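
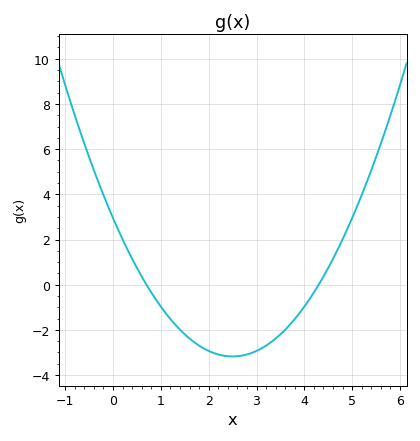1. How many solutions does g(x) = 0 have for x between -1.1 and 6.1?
2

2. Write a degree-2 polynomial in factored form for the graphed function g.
y = 0.98(x - 0.7)(x - 4.3)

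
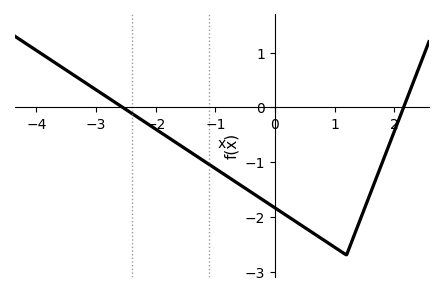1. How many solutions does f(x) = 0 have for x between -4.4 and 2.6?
2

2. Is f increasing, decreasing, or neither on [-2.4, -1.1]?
decreasing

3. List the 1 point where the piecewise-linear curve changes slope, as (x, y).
(1.2, -2.7)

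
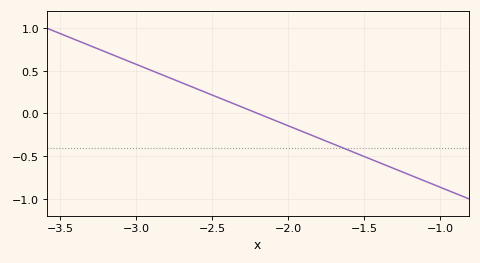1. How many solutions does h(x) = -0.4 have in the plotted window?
1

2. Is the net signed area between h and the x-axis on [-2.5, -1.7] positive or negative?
negative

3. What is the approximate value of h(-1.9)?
-0.216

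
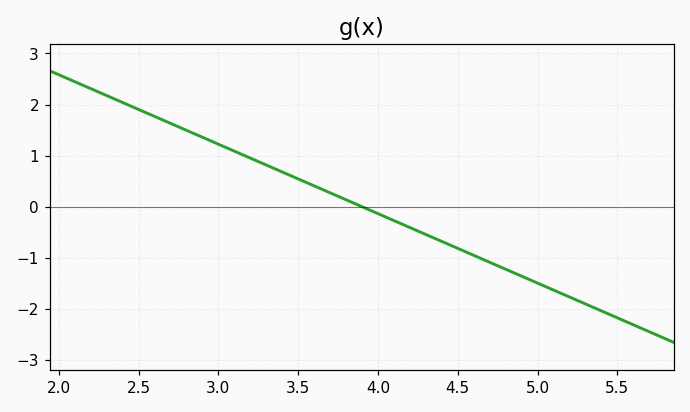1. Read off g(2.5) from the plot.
1.9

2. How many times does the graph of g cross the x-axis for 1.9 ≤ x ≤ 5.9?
1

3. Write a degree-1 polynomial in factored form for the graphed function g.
y = -1.36(x - 3.9)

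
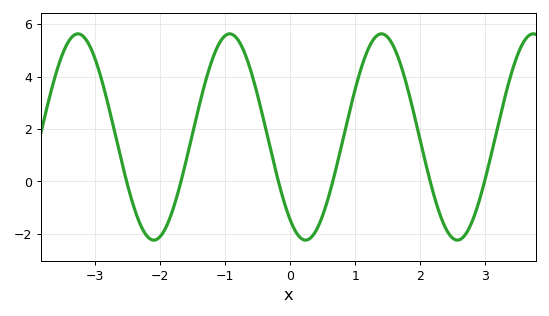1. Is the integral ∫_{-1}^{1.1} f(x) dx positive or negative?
positive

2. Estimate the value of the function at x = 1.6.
5.09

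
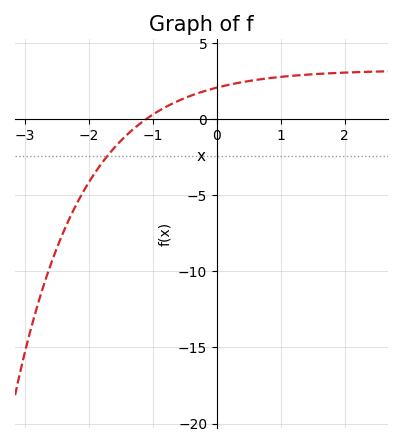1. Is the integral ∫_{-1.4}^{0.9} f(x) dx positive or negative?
positive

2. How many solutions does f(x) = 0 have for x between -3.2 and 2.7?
1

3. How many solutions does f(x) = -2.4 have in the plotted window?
1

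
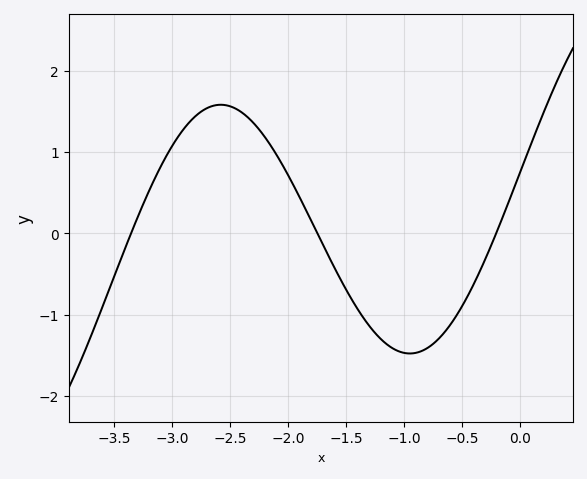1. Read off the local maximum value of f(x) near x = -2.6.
1.6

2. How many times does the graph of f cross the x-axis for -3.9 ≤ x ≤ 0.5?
3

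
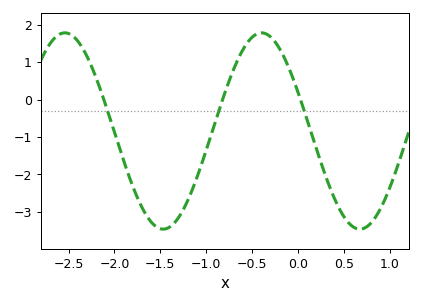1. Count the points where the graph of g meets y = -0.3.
3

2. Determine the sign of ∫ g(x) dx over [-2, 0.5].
negative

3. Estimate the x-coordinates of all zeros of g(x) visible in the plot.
-2.12, -0.821, 0.029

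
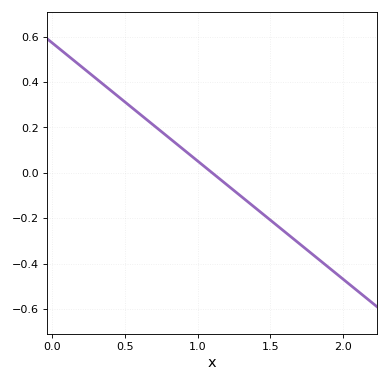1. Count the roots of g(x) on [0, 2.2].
1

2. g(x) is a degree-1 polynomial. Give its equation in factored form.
y = -0.52(x - 1.1)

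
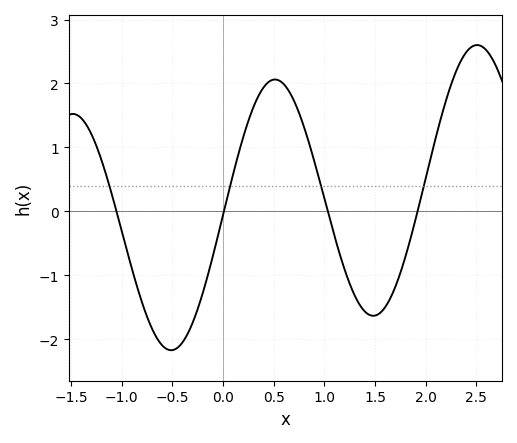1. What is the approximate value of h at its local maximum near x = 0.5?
2.1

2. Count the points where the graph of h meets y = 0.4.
4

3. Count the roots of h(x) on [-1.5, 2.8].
4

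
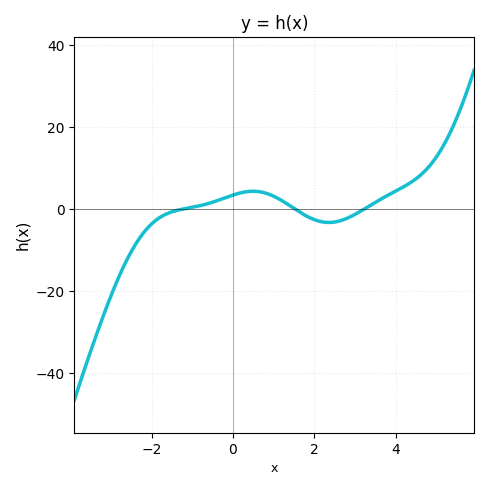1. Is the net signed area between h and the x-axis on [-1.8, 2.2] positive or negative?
positive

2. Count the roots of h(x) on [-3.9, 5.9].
3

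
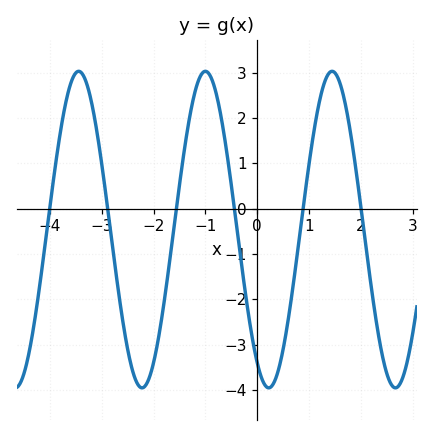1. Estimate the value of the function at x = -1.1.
2.9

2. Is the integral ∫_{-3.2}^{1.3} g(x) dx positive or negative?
negative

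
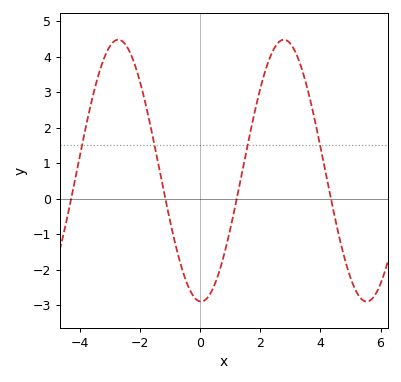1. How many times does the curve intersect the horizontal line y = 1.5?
4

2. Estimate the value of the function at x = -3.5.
3.1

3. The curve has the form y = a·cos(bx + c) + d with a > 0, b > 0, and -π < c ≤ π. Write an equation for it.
y = 3.69cos(1.1x + 3.1) + 0.79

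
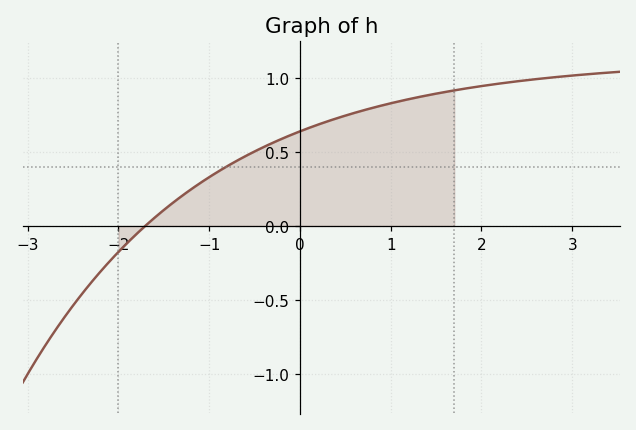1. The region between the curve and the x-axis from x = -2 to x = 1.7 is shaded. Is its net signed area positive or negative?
positive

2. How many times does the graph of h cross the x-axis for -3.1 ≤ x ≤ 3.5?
1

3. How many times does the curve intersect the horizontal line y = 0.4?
1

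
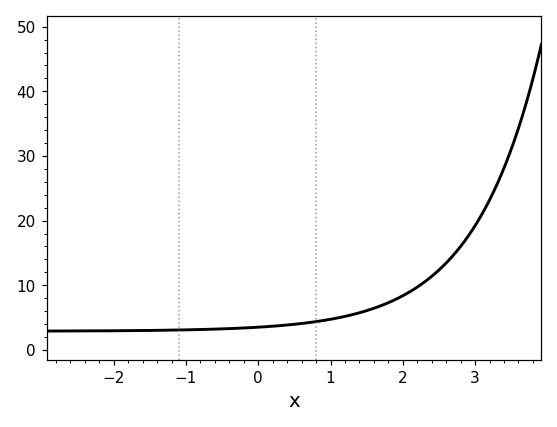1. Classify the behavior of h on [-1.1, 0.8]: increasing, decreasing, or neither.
increasing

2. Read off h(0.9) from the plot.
4.54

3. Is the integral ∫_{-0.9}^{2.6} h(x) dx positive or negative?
positive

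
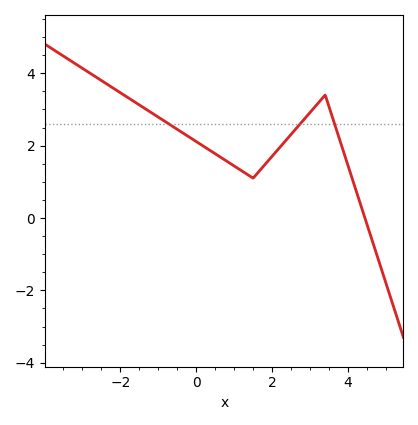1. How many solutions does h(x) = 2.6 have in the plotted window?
3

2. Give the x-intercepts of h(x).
4.45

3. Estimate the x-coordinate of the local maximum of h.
3.4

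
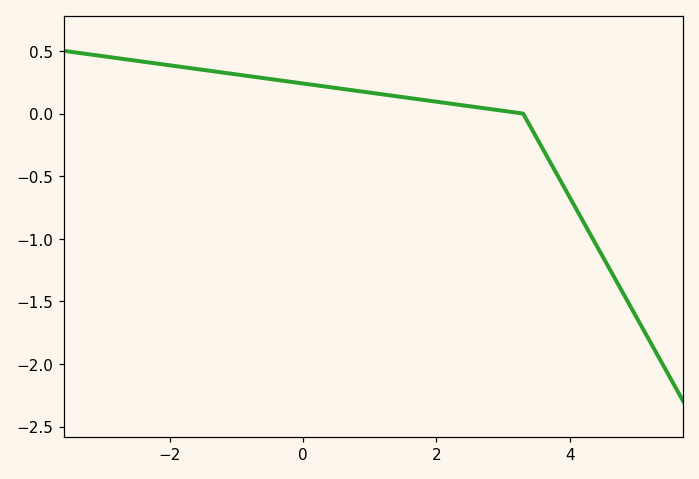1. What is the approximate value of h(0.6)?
0.2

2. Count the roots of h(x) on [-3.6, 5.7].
1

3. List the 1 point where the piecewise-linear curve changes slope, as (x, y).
(3.3, 0)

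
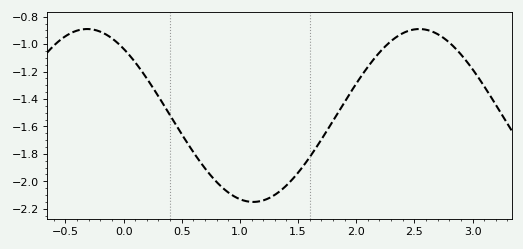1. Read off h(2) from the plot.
-1.28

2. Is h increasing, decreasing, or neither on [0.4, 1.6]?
neither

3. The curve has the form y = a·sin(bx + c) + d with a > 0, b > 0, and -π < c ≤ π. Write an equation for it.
y = 0.63sin(2.2x + 2.3) - 1.52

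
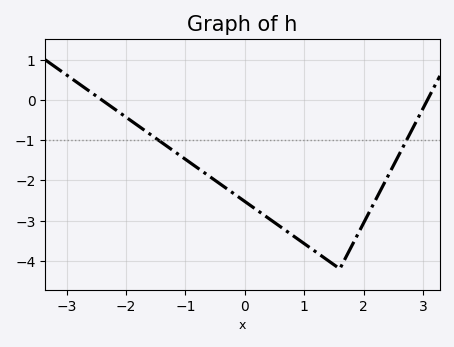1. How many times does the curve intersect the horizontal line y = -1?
2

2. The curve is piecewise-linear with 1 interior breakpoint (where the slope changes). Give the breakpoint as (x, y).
(1.6, -4.2)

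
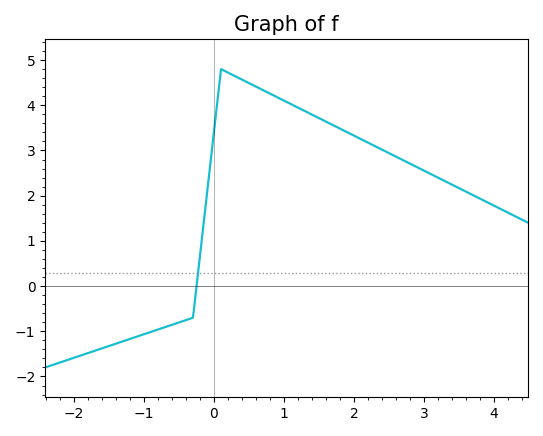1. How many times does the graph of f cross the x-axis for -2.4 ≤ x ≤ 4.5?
1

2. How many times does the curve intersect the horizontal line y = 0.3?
1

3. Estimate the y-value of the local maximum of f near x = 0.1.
4.8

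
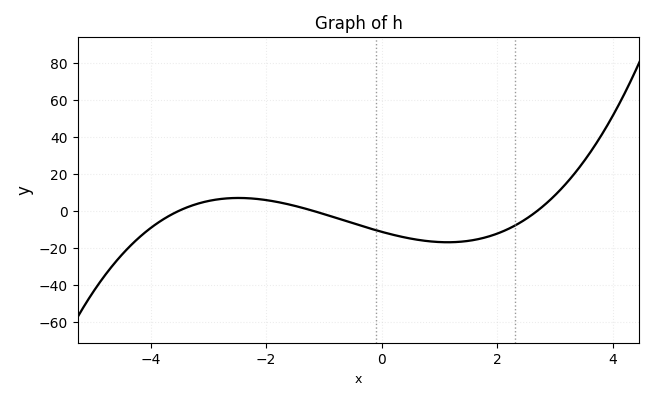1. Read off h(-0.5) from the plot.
-6.79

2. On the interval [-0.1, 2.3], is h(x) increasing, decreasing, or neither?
neither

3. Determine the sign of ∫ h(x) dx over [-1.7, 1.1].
negative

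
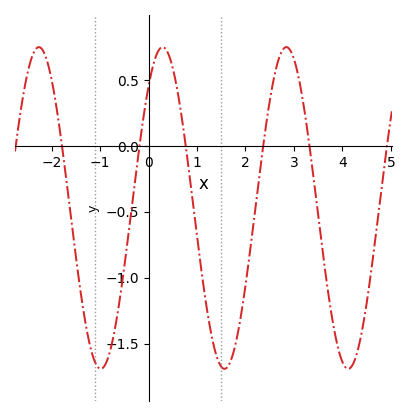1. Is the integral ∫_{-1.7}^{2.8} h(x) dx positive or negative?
negative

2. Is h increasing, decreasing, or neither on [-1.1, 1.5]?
neither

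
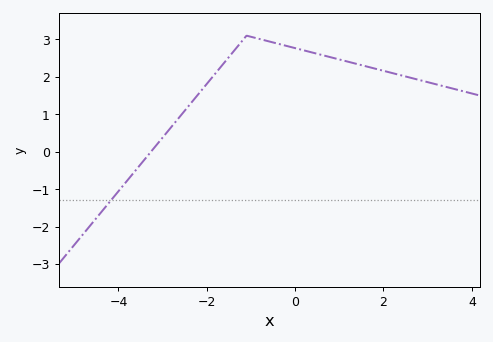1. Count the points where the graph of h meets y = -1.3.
1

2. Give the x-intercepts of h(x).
-3.26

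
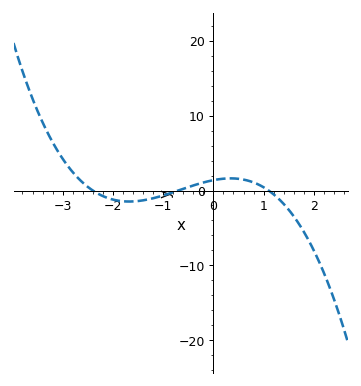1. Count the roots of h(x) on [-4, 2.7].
3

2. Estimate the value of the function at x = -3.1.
5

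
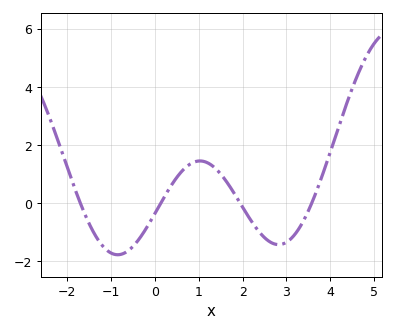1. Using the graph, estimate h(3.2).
-1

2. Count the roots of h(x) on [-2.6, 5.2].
4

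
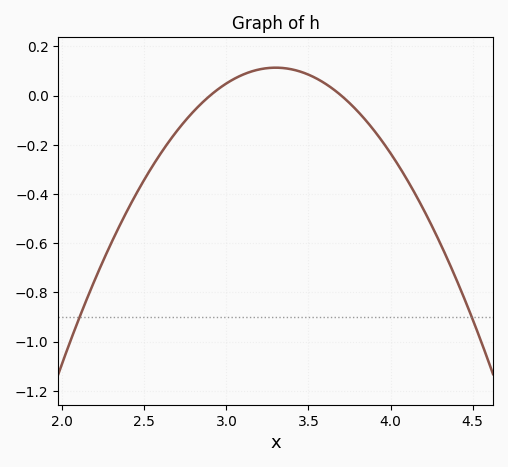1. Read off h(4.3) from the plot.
-0.596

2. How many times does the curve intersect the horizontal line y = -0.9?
2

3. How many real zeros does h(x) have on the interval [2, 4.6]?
2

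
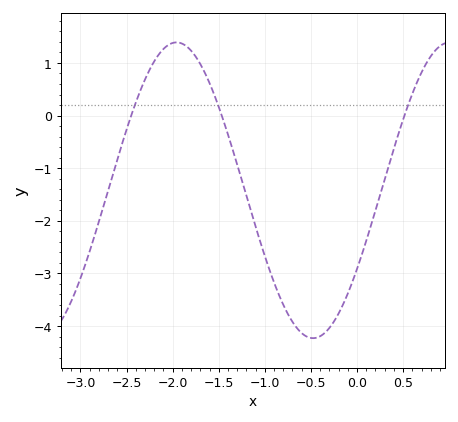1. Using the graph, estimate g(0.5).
-0.075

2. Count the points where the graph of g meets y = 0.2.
3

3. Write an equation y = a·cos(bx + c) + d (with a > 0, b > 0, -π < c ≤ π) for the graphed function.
y = 2.81cos(2.12x - 2.13) - 1.42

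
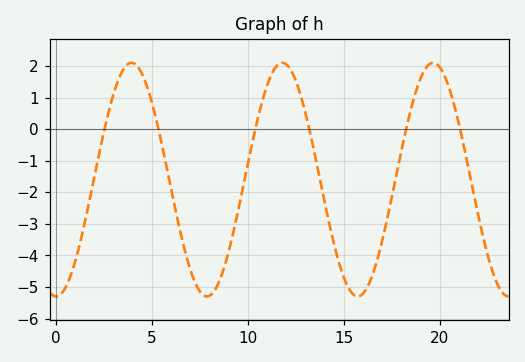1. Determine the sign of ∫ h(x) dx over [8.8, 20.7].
negative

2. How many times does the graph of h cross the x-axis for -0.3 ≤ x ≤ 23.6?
6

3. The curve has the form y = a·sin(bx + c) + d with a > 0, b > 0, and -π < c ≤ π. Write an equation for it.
y = 3.7sin(0.8x - 1.6) - 1.6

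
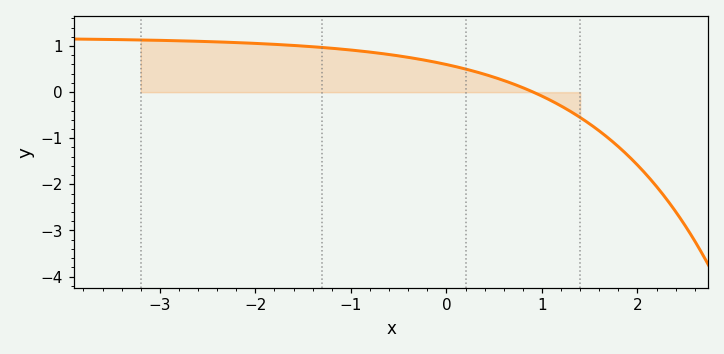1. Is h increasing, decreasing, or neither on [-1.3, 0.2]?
decreasing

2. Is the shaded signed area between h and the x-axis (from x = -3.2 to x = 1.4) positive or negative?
positive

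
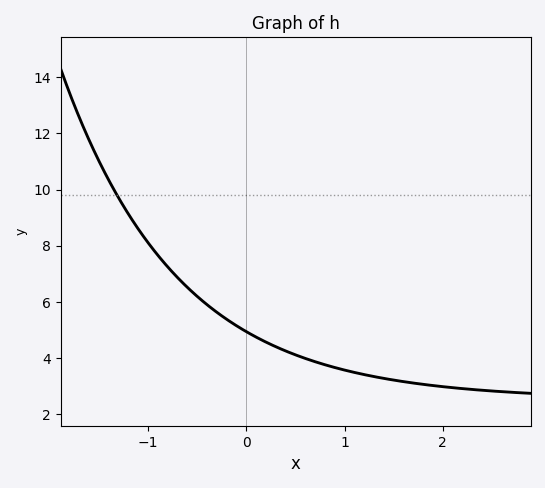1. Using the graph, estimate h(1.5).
3.2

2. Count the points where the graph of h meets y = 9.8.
1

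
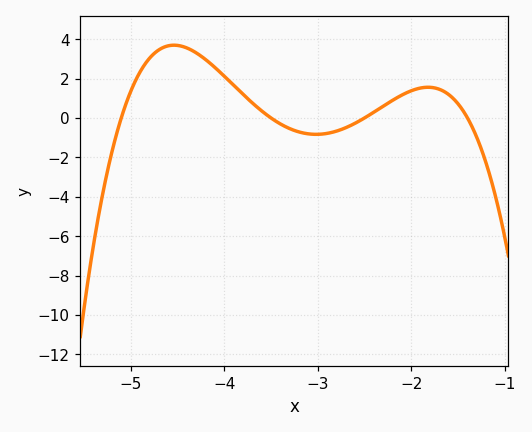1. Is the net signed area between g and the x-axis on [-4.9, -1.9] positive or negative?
positive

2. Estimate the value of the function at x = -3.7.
0.765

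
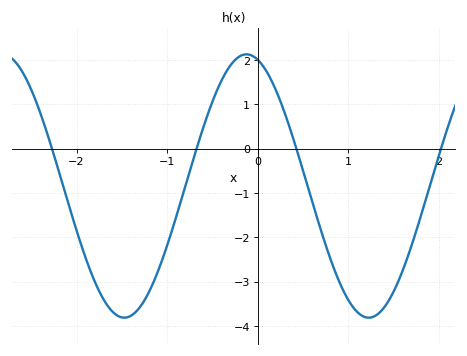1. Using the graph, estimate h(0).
2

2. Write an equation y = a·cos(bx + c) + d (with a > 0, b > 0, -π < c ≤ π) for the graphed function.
y = 2.97cos(2.33x + 0.292) - 0.84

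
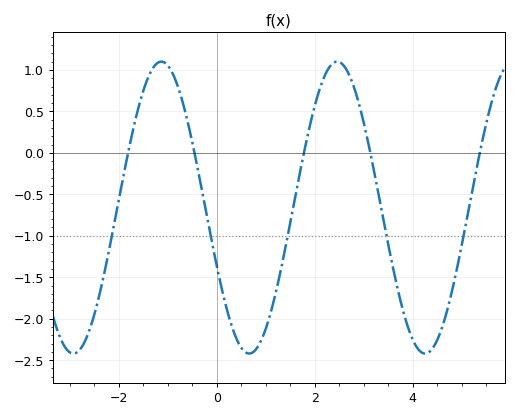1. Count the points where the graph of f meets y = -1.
5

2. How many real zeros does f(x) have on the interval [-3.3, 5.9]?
5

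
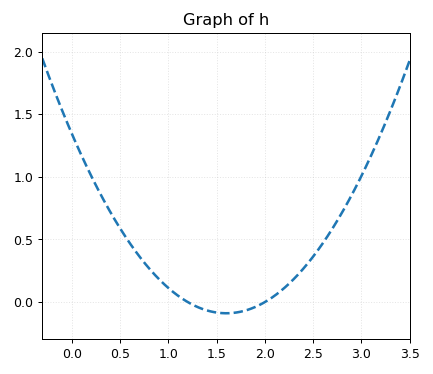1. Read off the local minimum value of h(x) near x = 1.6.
-0.09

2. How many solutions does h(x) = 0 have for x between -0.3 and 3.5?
2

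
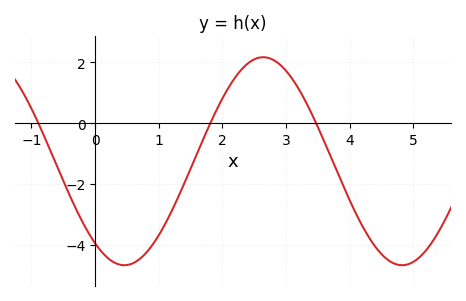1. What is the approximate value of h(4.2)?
-3.38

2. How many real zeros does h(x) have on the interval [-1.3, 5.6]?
3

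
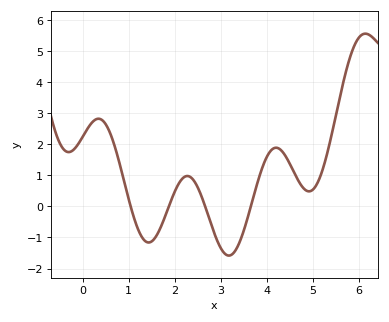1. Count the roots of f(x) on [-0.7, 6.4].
4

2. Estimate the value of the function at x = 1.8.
-0.285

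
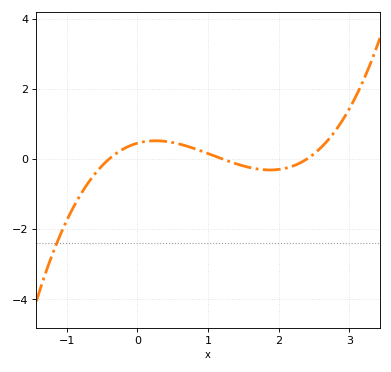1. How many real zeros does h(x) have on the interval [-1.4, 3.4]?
3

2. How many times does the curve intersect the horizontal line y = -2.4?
1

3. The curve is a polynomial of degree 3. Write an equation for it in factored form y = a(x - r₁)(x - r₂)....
y = 0.39(x + 0.4)(x - 1.2)(x - 2.4)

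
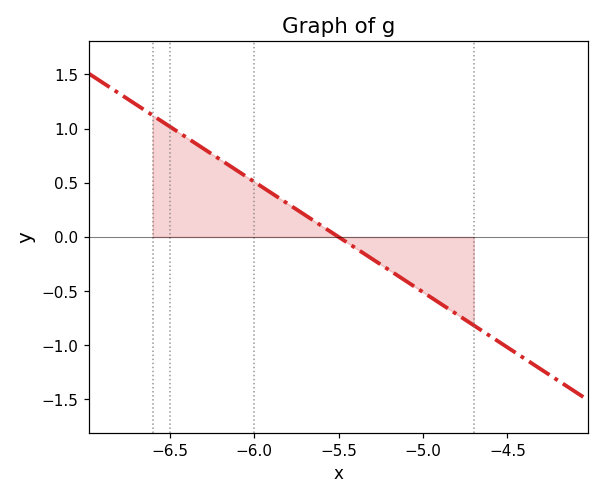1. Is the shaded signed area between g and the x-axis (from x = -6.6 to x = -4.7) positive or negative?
positive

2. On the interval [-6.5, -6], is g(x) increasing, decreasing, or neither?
decreasing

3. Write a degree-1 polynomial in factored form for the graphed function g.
y = -1.02(x + 5.5)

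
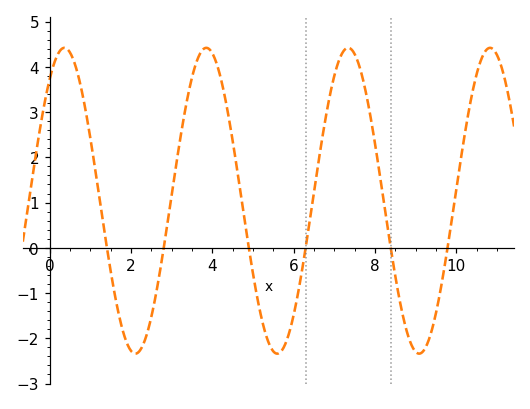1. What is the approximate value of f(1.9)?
-2.11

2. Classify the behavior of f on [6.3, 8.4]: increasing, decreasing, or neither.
neither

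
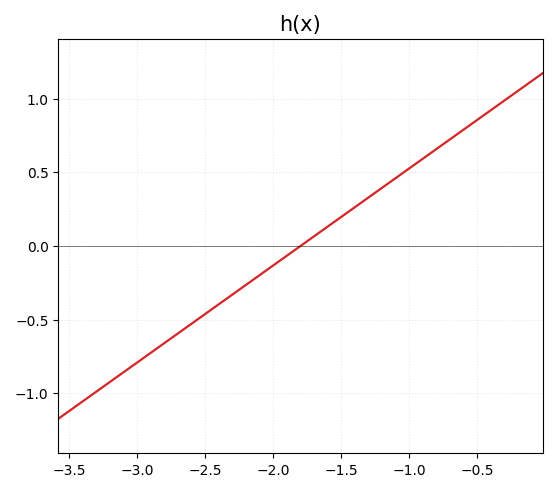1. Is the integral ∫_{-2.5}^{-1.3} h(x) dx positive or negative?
negative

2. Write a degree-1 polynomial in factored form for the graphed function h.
y = 0.66(x + 1.8)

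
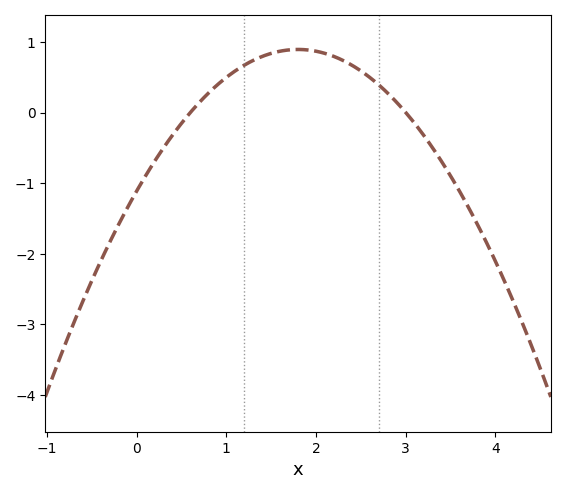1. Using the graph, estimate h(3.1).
-0.2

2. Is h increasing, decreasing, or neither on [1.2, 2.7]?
neither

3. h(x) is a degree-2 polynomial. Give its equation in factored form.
y = -0.62(x - 0.6)(x - 3)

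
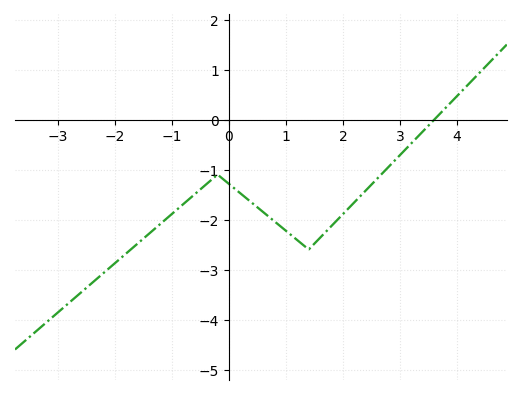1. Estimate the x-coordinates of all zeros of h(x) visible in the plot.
3.6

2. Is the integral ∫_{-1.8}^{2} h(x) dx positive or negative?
negative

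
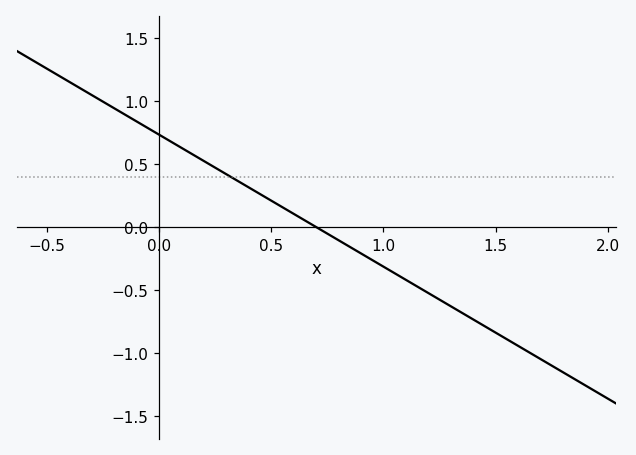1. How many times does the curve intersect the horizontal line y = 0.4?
1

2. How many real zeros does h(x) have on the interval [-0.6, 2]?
1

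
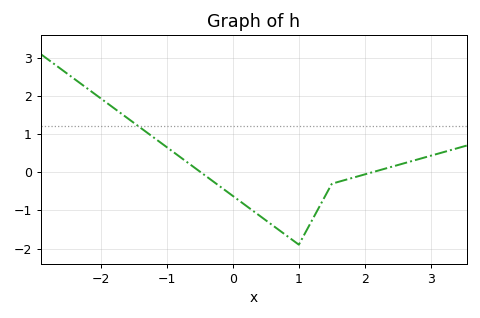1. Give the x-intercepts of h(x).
-0.5, 2.1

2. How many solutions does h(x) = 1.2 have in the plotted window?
1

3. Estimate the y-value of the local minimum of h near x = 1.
-1.9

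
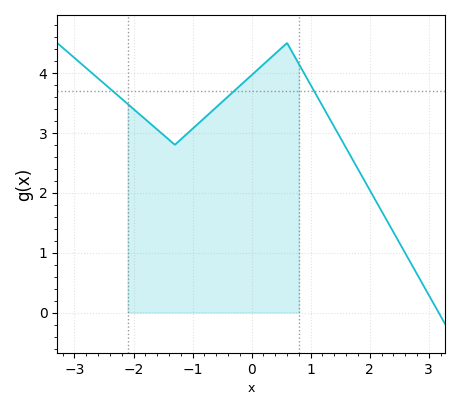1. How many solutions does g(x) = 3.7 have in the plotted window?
3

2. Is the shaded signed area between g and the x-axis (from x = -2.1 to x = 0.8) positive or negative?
positive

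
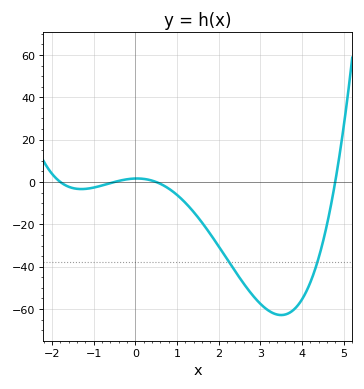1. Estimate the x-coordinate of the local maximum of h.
0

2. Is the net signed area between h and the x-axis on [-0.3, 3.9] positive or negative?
negative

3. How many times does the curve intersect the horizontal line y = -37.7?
2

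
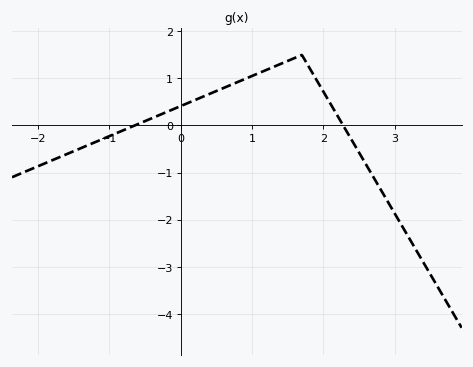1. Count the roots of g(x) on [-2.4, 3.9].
2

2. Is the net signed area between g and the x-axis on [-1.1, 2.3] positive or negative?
positive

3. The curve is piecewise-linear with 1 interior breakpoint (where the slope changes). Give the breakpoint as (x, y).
(1.7, 1.5)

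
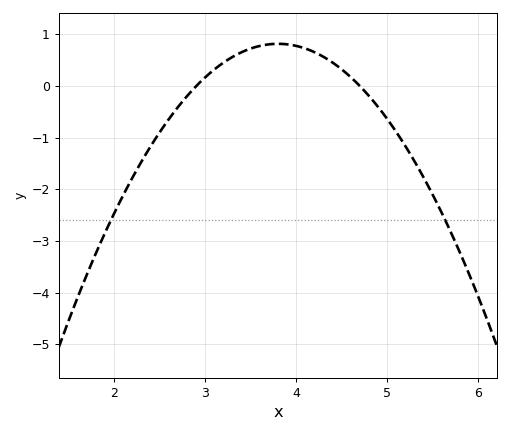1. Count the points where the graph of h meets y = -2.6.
2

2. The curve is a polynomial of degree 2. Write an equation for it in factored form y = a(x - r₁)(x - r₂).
y = -1.01(x - 2.9)(x - 4.7)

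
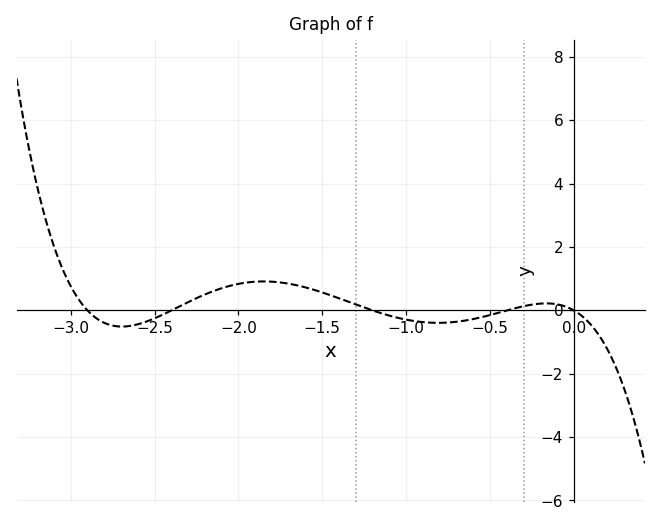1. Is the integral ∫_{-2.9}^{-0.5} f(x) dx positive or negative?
positive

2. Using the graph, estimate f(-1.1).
-0.2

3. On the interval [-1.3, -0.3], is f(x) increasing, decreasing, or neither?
neither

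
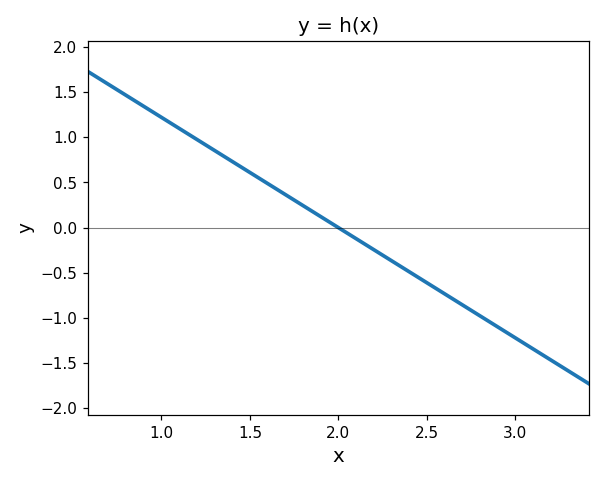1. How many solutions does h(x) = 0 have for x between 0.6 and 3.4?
1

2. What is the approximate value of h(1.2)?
1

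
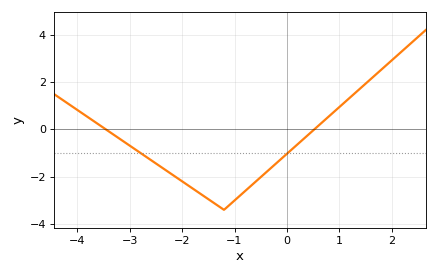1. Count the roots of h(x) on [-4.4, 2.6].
2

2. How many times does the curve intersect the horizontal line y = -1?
2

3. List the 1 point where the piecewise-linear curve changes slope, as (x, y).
(-1.2, -3.4)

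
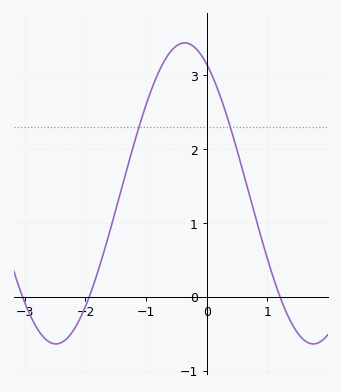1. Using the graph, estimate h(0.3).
2.5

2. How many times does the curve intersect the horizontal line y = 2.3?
2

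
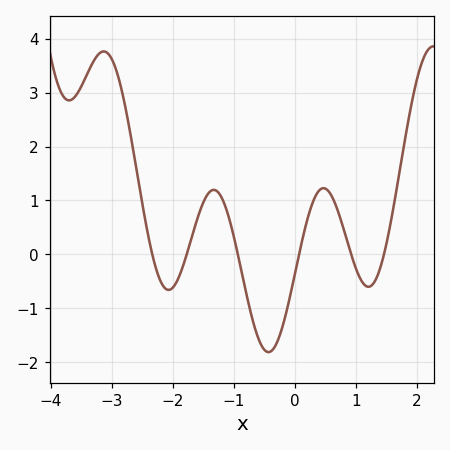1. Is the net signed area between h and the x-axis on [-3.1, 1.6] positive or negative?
positive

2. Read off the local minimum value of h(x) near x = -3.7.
2.9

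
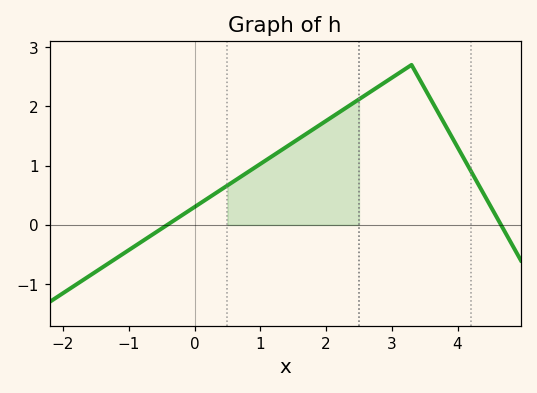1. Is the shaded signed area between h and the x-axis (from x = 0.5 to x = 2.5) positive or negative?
positive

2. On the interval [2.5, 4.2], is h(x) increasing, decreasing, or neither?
neither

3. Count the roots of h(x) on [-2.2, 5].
2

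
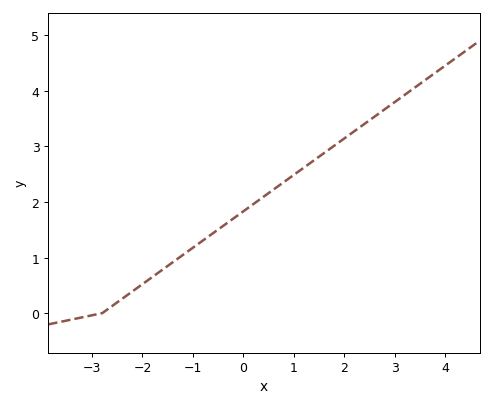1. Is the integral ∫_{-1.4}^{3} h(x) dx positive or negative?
positive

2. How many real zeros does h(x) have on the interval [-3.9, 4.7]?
1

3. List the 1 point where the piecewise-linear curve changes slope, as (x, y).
(-2.8, 0)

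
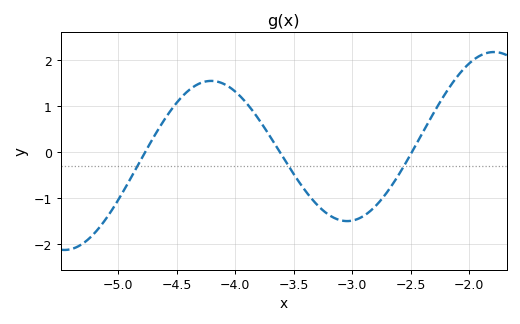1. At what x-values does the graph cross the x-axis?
-4.8, -3.6, -2.5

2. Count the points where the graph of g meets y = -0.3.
3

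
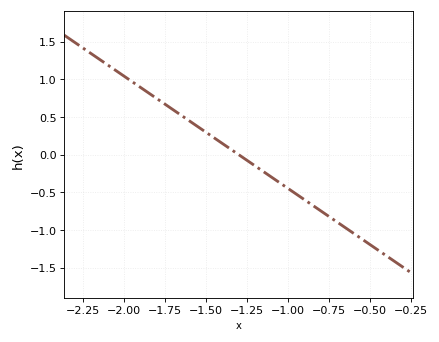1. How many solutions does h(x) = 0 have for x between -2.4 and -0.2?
1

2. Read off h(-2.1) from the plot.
1.19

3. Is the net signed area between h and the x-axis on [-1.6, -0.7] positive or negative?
negative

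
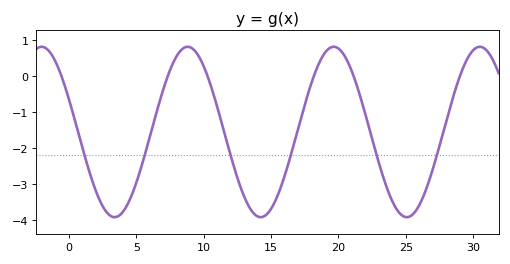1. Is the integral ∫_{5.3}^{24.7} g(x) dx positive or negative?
negative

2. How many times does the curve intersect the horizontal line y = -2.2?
6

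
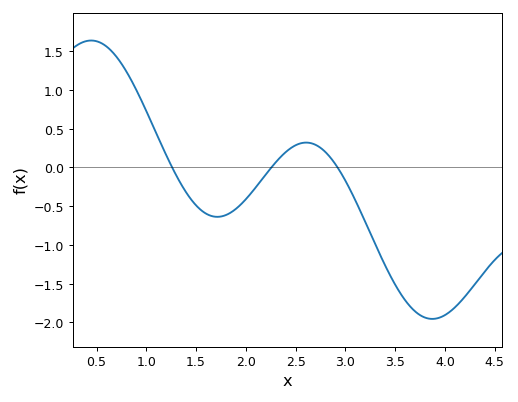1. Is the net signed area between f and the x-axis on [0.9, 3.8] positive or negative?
negative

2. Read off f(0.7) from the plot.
1.43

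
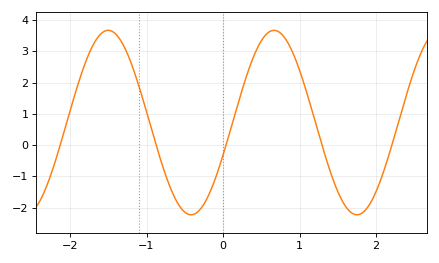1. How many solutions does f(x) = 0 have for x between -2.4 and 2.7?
5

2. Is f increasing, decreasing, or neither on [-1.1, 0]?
neither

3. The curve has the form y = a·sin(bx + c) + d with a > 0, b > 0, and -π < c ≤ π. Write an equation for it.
y = 2.95sin(2.9x - 0.36) + 0.72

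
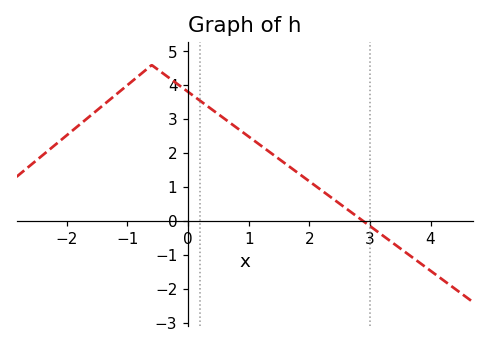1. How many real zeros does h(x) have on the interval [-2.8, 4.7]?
1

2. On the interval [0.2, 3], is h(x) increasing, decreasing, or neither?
decreasing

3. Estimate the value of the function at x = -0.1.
3.9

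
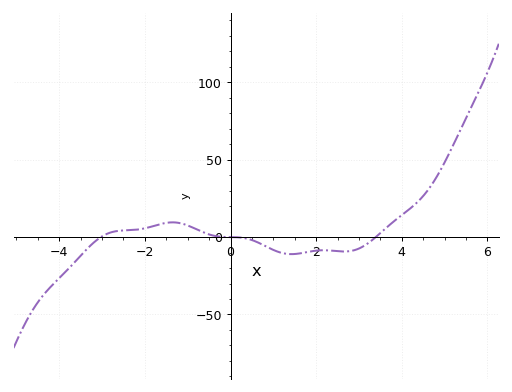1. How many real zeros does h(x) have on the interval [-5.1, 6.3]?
3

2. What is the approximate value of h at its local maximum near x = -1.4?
9.53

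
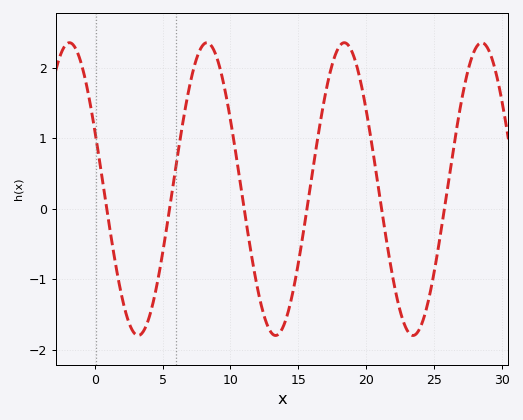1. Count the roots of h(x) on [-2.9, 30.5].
6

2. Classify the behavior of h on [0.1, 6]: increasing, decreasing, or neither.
neither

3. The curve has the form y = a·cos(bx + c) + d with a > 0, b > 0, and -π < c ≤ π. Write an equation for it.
y = 2.08cos(0.62x + 1.2) + 0.28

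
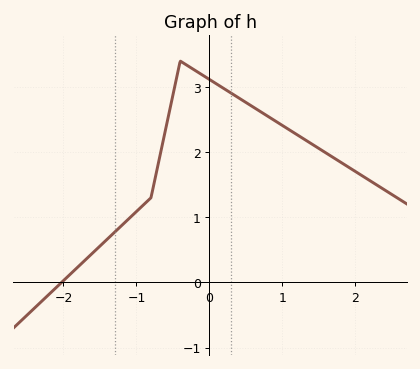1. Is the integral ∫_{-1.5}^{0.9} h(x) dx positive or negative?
positive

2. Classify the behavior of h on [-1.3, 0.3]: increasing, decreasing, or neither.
neither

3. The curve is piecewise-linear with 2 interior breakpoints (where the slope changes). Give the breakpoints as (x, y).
(-0.8, 1.3); (-0.4, 3.4)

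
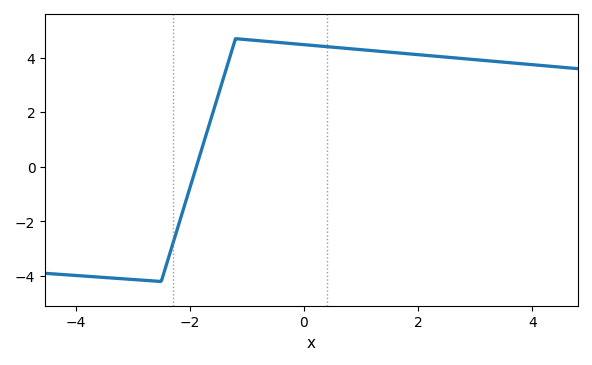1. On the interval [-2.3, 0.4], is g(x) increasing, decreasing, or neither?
neither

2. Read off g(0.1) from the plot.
4.4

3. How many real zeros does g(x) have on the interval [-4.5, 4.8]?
1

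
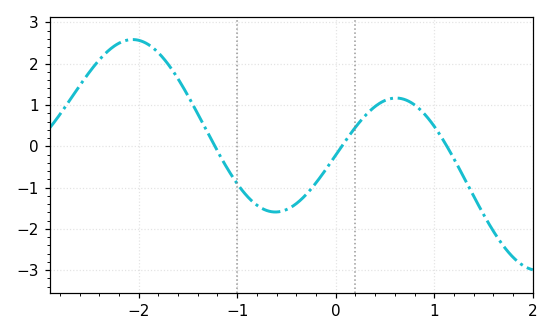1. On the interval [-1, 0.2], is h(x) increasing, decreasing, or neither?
neither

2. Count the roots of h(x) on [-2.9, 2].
3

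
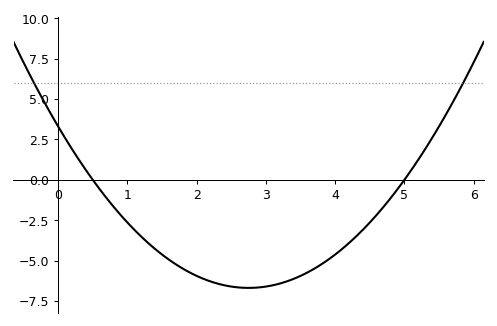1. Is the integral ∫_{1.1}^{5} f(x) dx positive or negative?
negative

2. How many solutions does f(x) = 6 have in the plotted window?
2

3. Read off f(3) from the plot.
-6.6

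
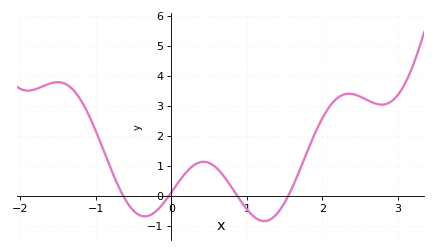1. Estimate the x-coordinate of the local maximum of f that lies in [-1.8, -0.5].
-1.5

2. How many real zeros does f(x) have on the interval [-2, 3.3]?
4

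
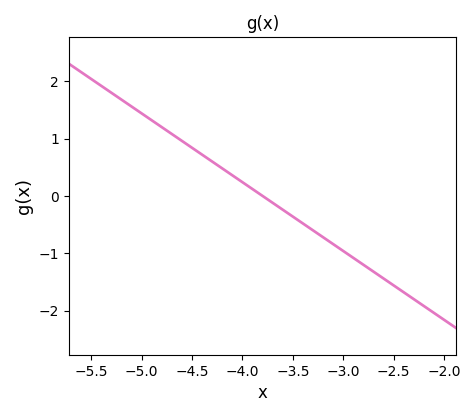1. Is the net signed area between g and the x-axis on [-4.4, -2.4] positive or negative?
negative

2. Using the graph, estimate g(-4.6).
0.96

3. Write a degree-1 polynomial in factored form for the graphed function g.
y = -1.2(x + 3.8)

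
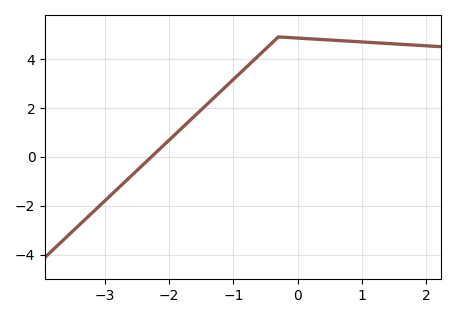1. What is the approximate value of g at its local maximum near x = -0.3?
4.9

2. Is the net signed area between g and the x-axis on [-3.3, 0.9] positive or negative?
positive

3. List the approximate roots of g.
-2.27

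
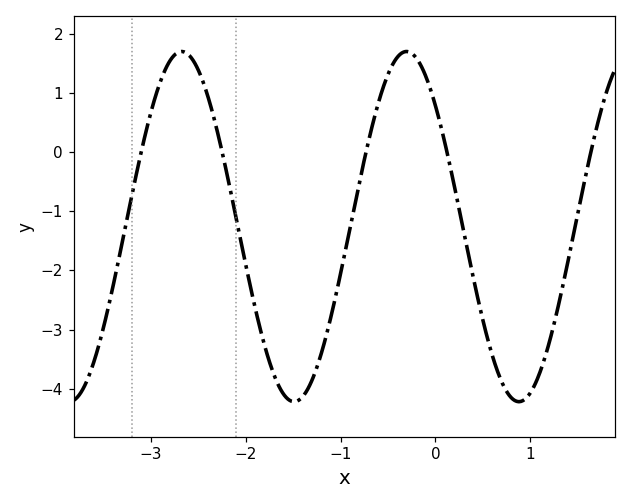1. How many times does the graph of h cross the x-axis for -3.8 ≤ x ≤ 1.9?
5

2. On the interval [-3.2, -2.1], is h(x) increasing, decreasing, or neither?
neither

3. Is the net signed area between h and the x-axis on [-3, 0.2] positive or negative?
negative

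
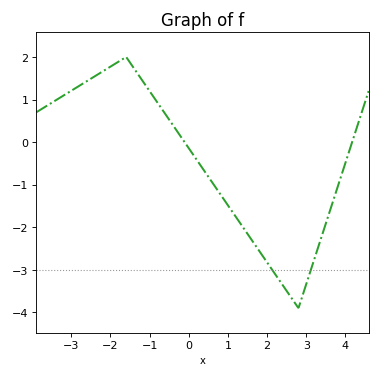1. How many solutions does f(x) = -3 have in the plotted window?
2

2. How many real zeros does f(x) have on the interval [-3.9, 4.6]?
2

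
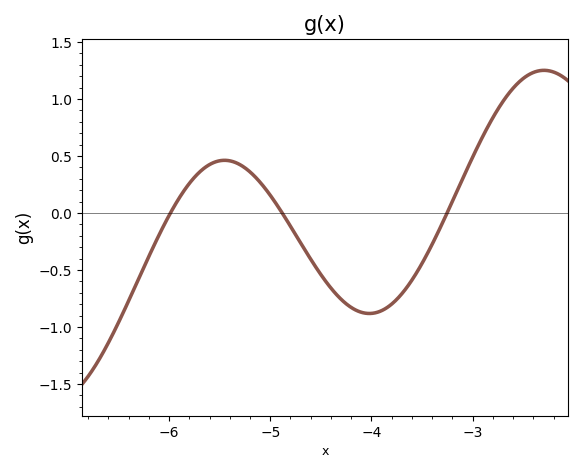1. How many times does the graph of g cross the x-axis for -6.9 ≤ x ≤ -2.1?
3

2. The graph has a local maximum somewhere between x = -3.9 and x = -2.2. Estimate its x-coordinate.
-2.29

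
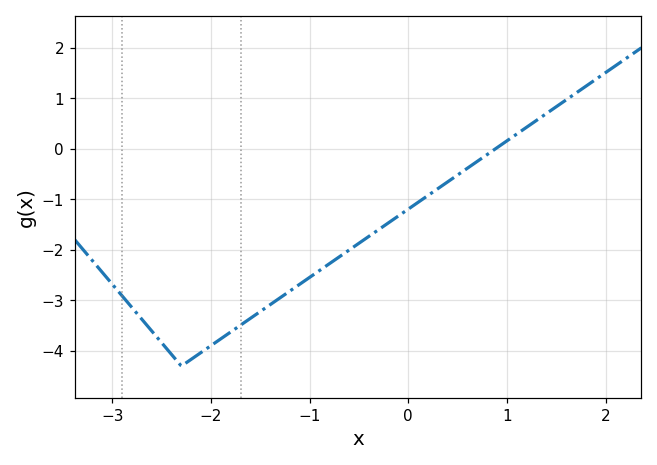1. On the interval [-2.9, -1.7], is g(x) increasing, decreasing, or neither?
neither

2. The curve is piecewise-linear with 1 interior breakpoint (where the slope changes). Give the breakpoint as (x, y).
(-2.3, -4.3)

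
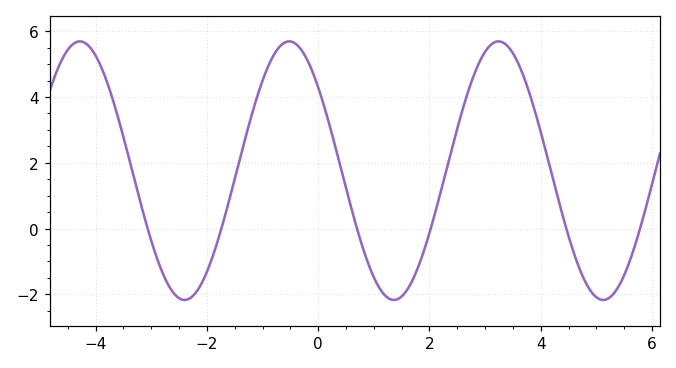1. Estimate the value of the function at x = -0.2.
5.2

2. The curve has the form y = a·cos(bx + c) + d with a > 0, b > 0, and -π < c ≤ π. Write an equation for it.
y = 3.93cos(1.7x + 0.87) + 1.76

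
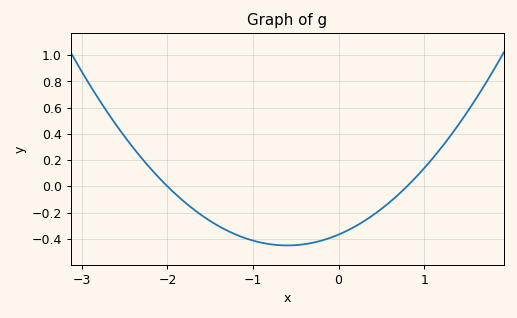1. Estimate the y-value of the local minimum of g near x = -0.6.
-0.451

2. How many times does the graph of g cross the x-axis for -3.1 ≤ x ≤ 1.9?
2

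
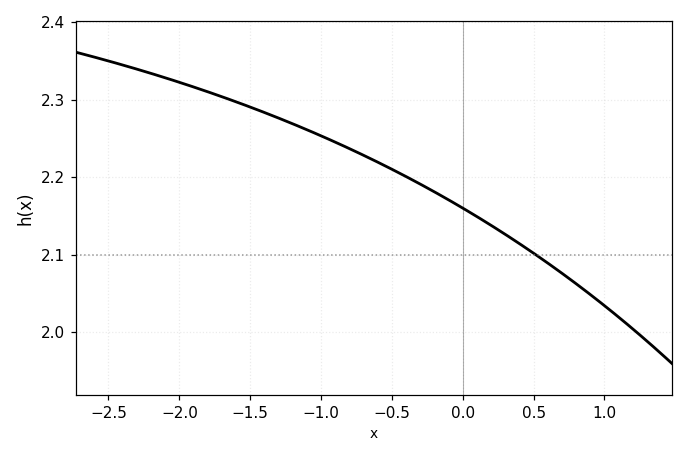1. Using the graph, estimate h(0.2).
2.14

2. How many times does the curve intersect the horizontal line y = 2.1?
1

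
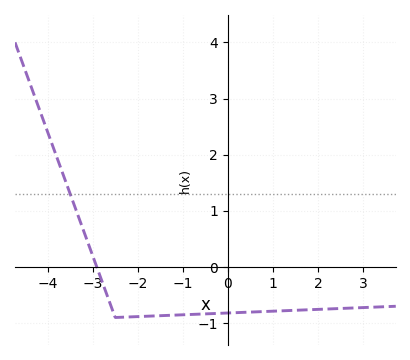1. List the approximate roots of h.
-3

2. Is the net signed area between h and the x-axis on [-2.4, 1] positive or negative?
negative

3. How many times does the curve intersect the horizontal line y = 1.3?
1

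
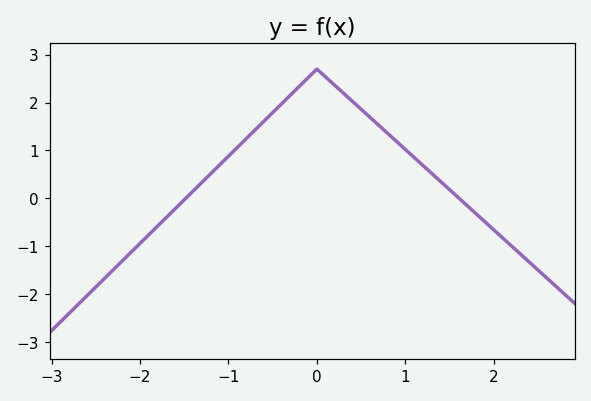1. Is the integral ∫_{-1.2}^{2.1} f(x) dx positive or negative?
positive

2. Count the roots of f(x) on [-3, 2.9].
2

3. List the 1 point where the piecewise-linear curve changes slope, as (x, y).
(0, 2.7)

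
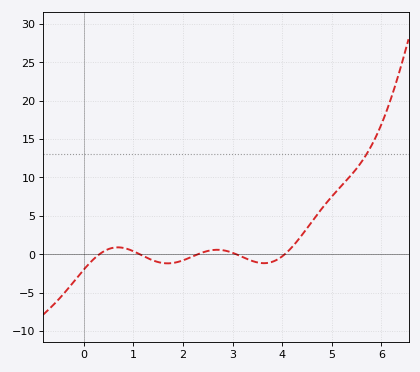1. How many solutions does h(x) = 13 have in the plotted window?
1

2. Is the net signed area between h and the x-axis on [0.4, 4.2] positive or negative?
negative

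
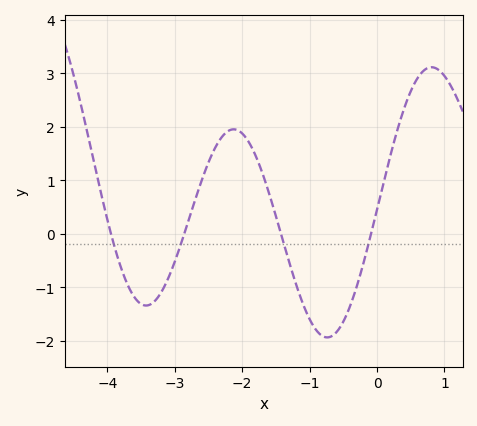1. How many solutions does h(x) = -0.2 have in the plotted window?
4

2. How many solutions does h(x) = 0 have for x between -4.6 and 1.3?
4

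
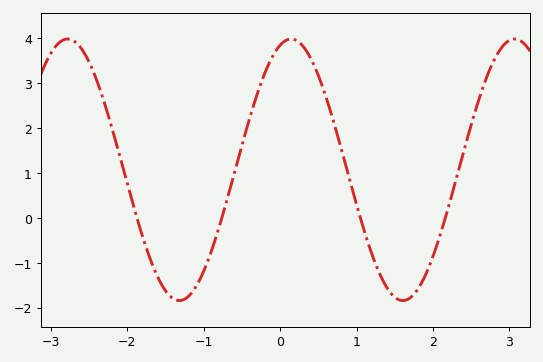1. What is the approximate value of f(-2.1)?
1.4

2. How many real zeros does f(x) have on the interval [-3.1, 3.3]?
4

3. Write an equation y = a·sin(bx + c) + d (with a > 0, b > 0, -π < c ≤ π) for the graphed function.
y = 2.91sin(2.15x + 1.26) + 1.07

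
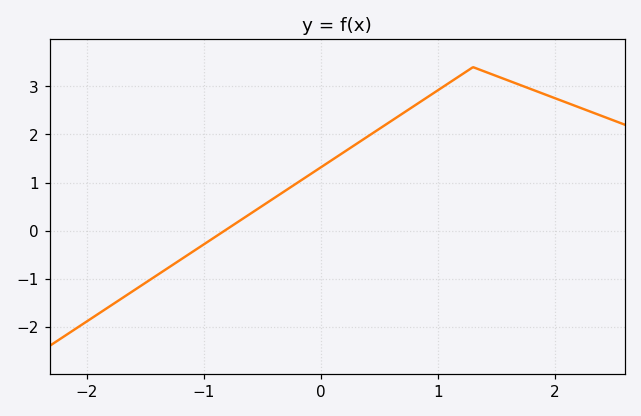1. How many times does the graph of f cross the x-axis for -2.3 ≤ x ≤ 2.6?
1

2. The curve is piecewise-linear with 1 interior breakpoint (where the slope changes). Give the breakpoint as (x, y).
(1.3, 3.4)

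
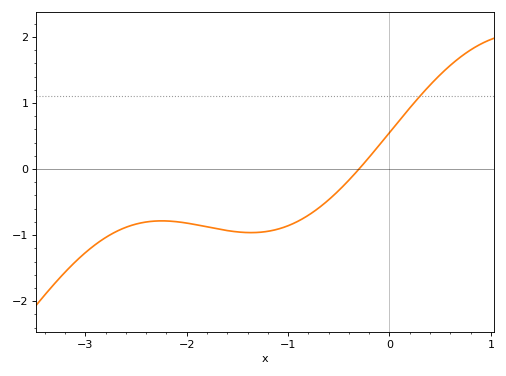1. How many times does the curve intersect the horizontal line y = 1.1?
1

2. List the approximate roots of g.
-0.3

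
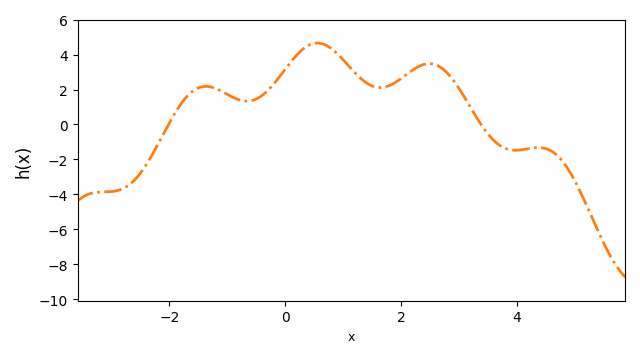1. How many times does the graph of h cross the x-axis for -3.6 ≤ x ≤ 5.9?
2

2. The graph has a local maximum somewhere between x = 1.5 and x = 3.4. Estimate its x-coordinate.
2.4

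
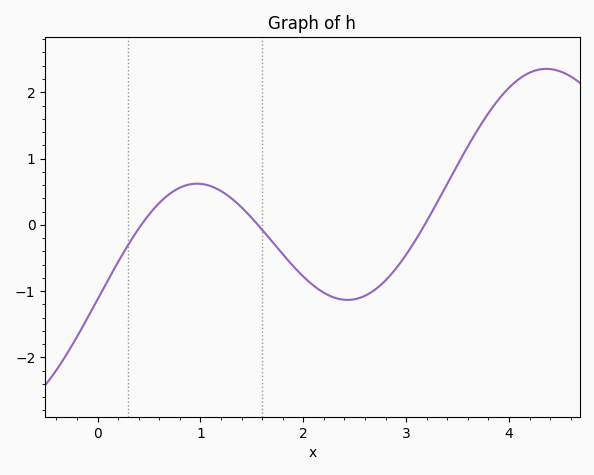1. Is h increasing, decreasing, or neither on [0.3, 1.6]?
neither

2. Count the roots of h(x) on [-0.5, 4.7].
3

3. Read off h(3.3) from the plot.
0.3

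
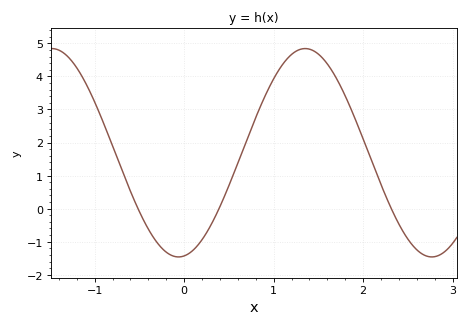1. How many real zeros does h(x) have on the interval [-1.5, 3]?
3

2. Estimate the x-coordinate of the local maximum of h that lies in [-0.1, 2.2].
1.4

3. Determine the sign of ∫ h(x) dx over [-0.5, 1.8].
positive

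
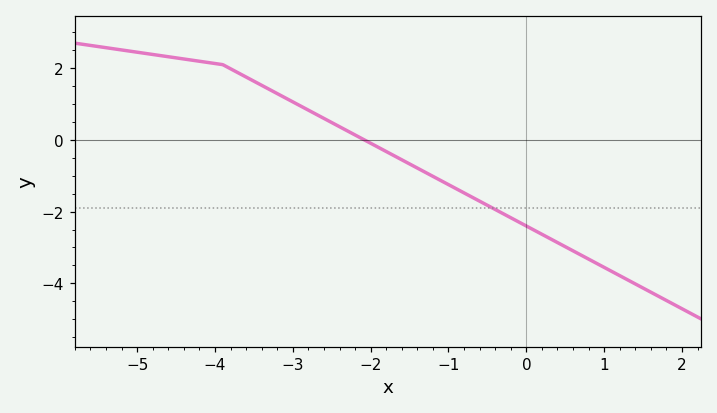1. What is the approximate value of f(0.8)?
-3.33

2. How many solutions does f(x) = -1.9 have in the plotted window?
1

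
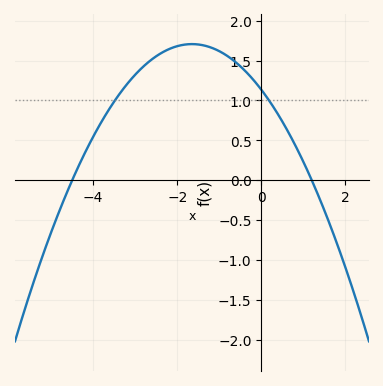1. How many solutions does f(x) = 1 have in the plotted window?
2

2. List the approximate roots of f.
-4.4, 1.2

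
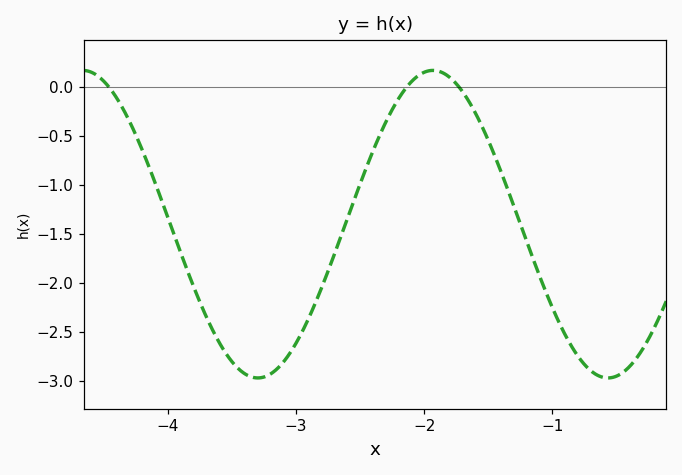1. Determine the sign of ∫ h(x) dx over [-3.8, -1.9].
negative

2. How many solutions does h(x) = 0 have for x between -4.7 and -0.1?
3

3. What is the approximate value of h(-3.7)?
-2.35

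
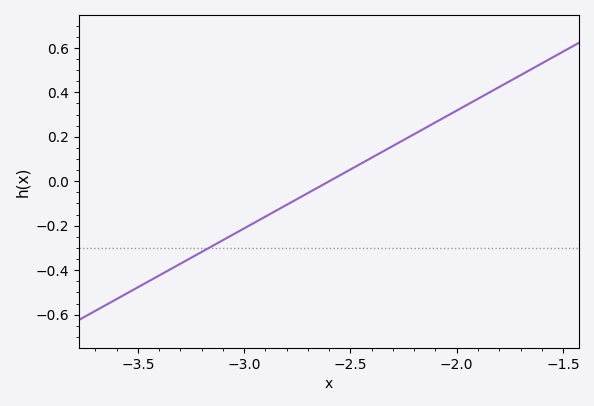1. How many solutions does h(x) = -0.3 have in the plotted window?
1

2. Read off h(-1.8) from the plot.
0.424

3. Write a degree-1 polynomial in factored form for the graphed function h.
y = 0.53(x + 2.6)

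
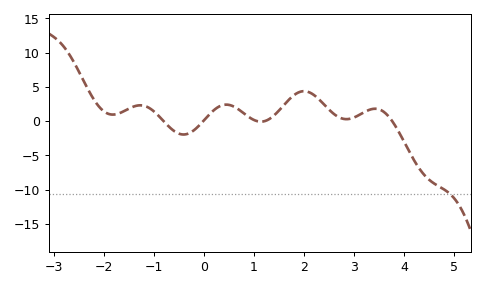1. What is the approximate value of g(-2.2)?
3.15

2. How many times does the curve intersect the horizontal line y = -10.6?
1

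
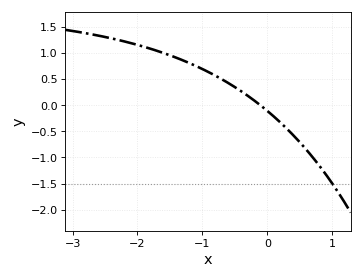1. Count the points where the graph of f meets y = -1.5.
1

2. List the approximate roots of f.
-0.109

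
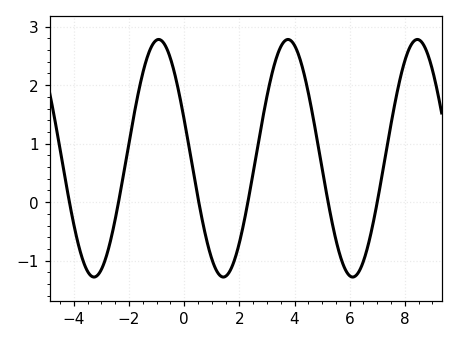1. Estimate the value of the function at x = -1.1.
2.72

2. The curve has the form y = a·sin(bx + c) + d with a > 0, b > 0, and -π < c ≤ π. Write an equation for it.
y = 2.03sin(1.34x + 2.81) + 0.75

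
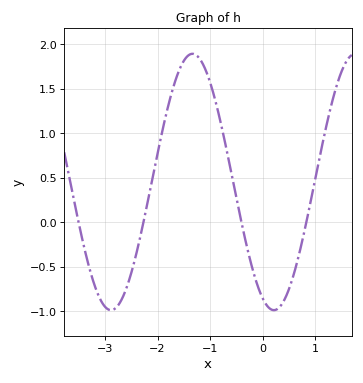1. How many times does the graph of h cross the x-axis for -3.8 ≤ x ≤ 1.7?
4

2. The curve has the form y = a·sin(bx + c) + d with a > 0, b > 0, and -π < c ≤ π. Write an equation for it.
y = 1.44sin(2x - 2) + 0.45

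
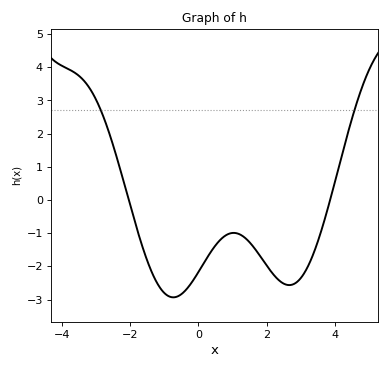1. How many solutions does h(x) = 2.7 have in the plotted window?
2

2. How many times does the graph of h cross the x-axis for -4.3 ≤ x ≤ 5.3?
2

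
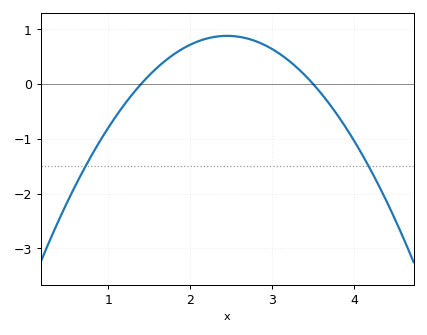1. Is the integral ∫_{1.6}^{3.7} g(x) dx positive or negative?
positive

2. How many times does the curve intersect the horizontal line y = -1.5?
2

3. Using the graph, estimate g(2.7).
0.832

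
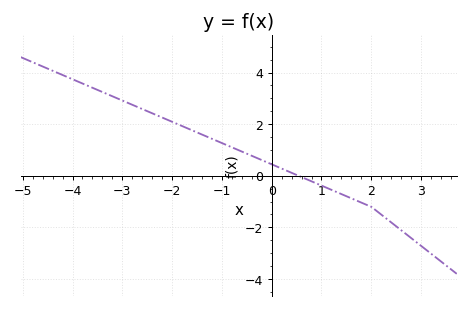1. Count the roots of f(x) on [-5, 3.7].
1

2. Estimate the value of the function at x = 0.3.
0.2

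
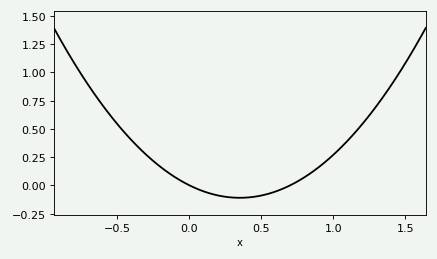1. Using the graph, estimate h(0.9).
0.16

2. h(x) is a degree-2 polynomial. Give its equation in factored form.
y = 0.9(x - 0)(x - 0.7)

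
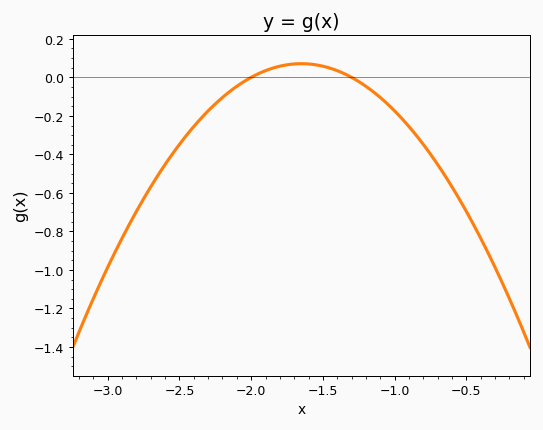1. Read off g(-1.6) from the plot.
0.07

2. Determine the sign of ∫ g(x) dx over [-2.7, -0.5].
negative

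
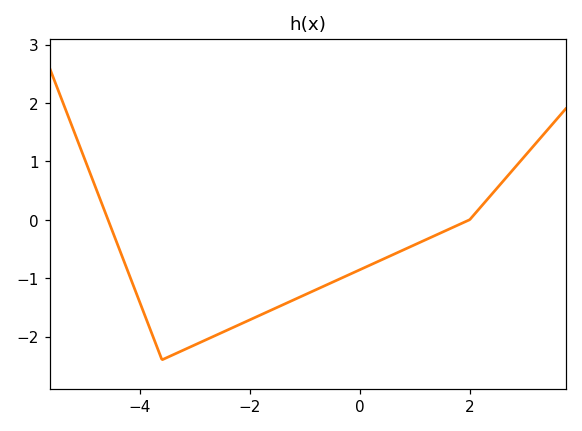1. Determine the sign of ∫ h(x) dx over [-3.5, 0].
negative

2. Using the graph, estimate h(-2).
-1.7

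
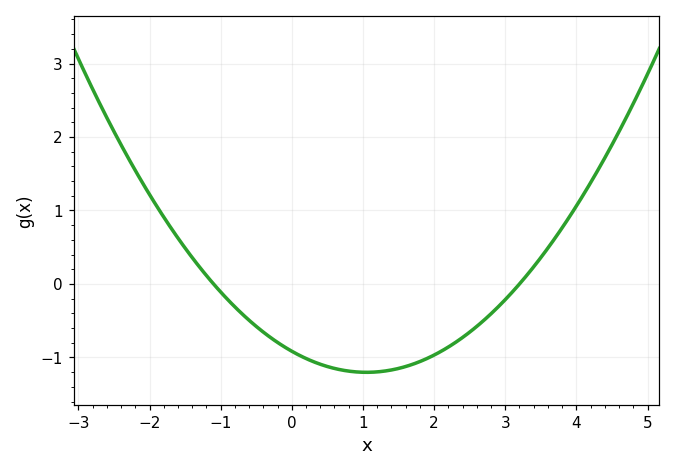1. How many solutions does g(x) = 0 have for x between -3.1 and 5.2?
2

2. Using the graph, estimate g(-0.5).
-0.6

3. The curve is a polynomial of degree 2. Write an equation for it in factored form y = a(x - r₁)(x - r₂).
y = 0.26(x + 1.1)(x - 3.2)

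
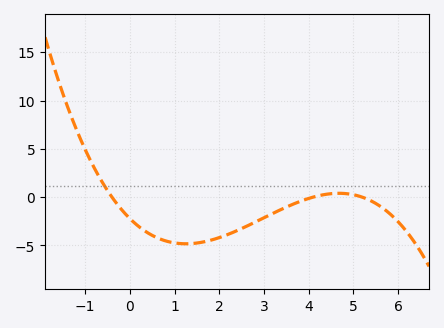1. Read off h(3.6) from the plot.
-1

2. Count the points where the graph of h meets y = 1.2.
1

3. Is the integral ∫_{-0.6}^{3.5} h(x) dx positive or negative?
negative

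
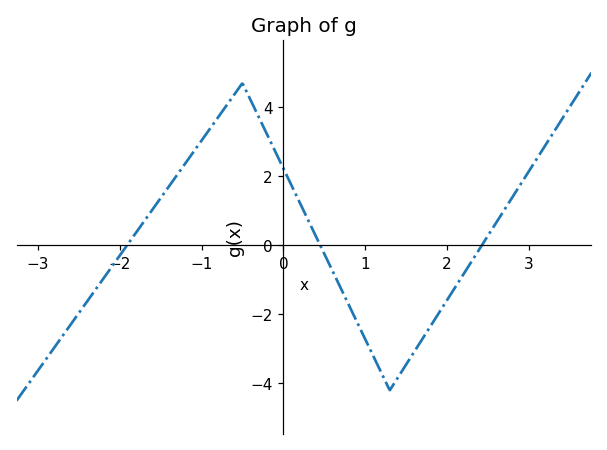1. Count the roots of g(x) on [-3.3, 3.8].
3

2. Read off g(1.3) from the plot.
-4.2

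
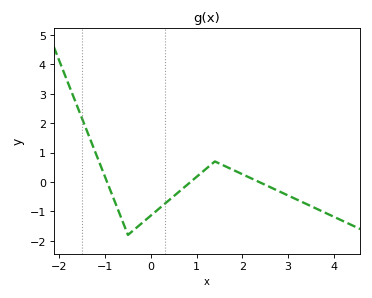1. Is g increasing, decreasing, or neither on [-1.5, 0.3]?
neither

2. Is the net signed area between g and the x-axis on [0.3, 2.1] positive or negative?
positive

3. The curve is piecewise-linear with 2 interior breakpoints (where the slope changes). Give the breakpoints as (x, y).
(-0.5, -1.8); (1.4, 0.7)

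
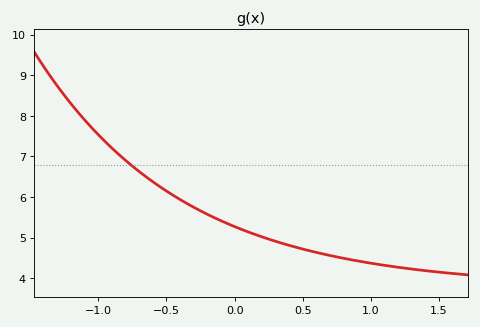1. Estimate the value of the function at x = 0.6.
4.63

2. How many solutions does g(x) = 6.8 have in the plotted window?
1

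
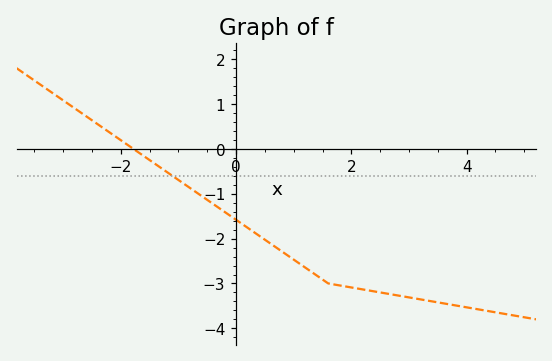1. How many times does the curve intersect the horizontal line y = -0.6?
1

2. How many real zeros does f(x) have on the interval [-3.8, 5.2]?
1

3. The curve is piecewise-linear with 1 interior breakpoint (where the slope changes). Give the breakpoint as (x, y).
(1.6, -3)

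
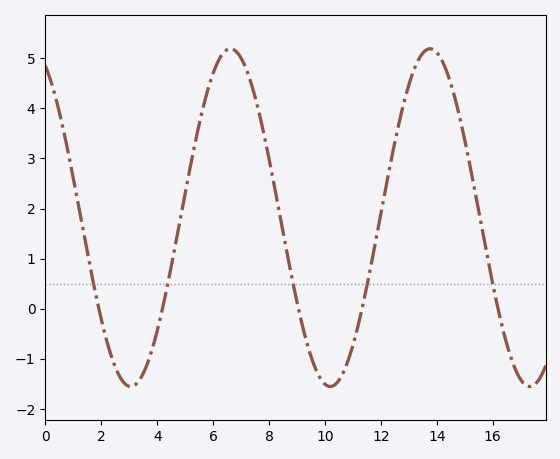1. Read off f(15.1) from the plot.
3.1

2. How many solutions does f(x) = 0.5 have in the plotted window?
5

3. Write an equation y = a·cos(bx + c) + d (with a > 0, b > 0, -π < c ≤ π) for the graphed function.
y = 3.37cos(0.88x + 0.46) + 1.82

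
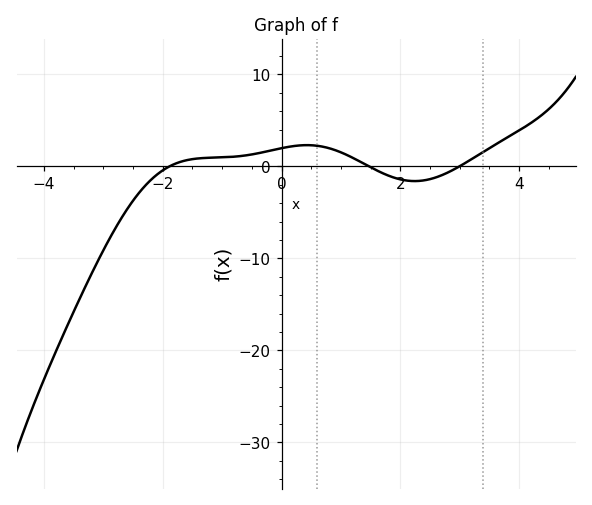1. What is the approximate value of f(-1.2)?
0.939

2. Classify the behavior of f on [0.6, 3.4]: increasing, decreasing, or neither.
neither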